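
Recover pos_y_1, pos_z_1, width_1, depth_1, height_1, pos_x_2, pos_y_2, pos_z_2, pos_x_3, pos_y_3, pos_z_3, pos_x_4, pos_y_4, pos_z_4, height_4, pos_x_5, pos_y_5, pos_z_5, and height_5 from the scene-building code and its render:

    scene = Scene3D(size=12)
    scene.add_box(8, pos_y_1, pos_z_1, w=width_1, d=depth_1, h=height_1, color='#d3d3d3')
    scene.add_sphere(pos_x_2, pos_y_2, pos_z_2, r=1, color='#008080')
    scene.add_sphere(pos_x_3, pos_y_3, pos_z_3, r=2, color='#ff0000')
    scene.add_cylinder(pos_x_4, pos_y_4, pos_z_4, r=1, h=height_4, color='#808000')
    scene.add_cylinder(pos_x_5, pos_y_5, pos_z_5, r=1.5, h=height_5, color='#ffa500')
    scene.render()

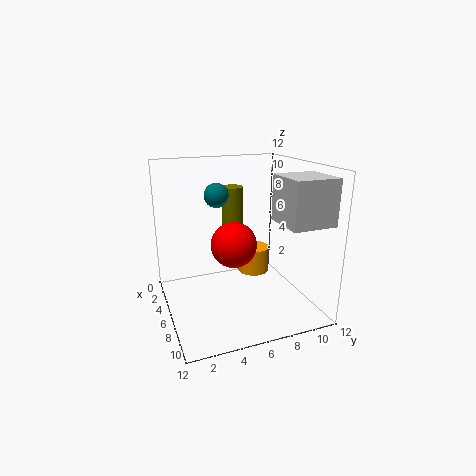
pos_y_1 = 8, pos_z_1 = 8, width_1 = 3.5, depth_1 = 3.5, height_1 = 3.5, pos_x_2 = 5, pos_y_2 = 4.5, pos_z_2 = 9.5, pos_x_3 = 5, pos_y_3 = 6, pos_z_3 = 5, pos_x_4 = 2, pos_y_4 = 7, pos_z_4 = 4.5, height_4 = 5, pos_x_5 = 2.5, pos_y_5 = 9, pos_z_5 = 1, height_5 = 2.5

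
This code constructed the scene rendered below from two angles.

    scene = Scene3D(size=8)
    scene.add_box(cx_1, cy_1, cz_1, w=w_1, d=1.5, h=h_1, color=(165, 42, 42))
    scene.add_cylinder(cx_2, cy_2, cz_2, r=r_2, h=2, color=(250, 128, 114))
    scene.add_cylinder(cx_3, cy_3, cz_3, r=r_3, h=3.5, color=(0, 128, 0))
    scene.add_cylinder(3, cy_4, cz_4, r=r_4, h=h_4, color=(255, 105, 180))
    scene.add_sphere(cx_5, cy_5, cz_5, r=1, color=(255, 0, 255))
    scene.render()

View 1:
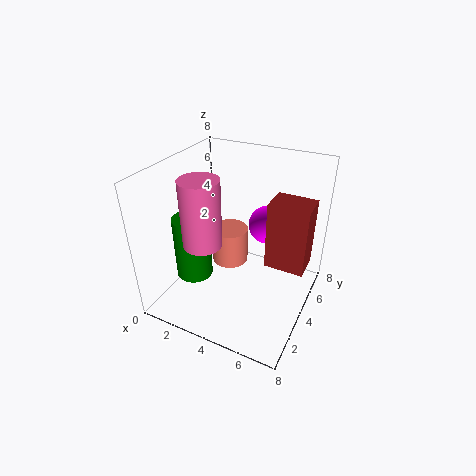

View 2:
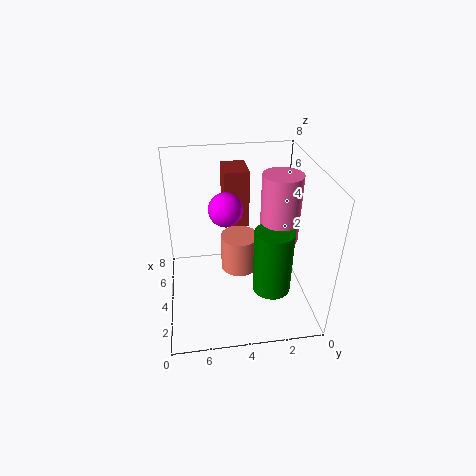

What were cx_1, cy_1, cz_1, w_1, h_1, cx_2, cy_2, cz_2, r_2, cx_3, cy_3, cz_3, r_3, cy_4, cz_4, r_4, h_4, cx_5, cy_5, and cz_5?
cx_1 = 6; cy_1 = 3; cz_1 = 3.5; w_1 = 2; h_1 = 3.5; cx_2 = 3.5; cy_2 = 4; cz_2 = 2.5; r_2 = 1; cx_3 = 2; cy_3 = 2.5; cz_3 = 2; r_3 = 1; cy_4 = 2; cz_4 = 4.5; r_4 = 1; h_4 = 3.5; cx_5 = 5.5; cy_5 = 4.5; cz_5 = 5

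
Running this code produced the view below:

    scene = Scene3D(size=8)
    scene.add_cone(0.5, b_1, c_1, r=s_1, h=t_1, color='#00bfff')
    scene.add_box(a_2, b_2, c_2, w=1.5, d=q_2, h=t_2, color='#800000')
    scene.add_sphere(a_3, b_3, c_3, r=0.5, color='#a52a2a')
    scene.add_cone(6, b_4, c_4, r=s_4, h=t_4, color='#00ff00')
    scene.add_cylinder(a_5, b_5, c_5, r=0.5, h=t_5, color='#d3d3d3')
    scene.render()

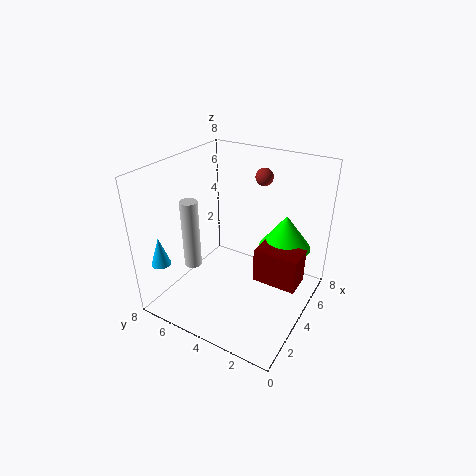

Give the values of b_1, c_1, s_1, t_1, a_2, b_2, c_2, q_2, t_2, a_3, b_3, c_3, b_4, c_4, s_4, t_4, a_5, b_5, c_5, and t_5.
b_1 = 6.5; c_1 = 3.5; s_1 = 0.5; t_1 = 1.5; a_2 = 4; b_2 = 0.5; c_2 = 1.5; q_2 = 2.5; t_2 = 2; a_3 = 6; b_3 = 3.5; c_3 = 7; b_4 = 2; c_4 = 3; s_4 = 1.5; t_4 = 2; a_5 = 3; b_5 = 6.5; c_5 = 2; t_5 = 4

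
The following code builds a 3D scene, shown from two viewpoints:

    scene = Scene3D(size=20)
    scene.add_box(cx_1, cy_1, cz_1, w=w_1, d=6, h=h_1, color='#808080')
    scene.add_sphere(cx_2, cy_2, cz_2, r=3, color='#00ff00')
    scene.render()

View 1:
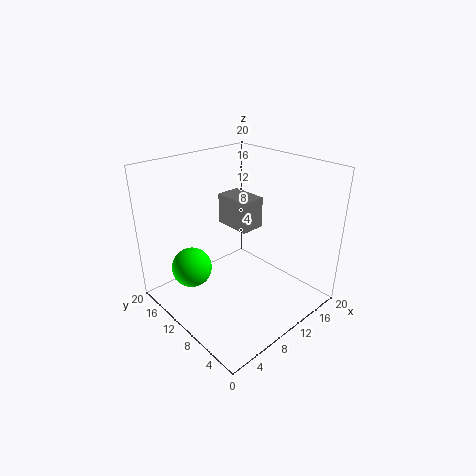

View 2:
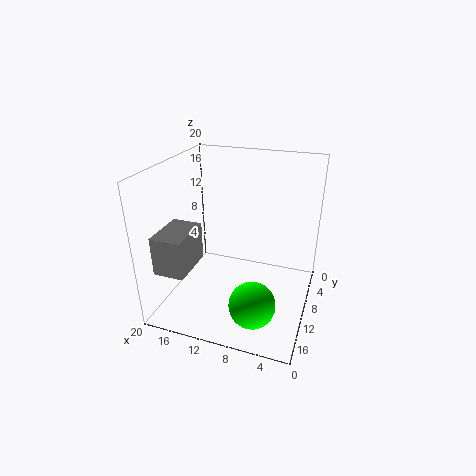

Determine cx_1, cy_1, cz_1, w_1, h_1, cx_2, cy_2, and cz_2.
cx_1 = 14; cy_1 = 13; cz_1 = 8; w_1 = 4; h_1 = 5; cx_2 = 6; cy_2 = 16; cz_2 = 4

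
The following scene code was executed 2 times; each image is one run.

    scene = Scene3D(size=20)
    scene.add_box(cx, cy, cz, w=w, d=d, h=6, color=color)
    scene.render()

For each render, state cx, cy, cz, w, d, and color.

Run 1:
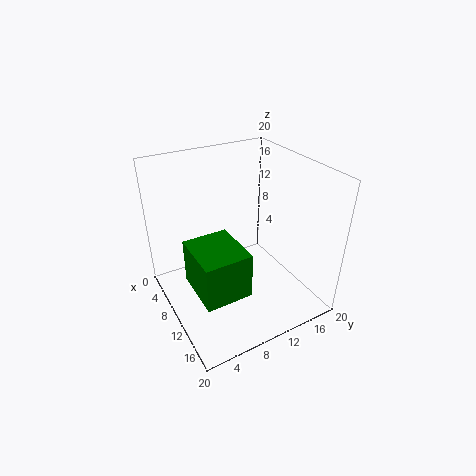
cx = 10
cy = 2
cz = 6
w = 7
d = 6
color = 'green'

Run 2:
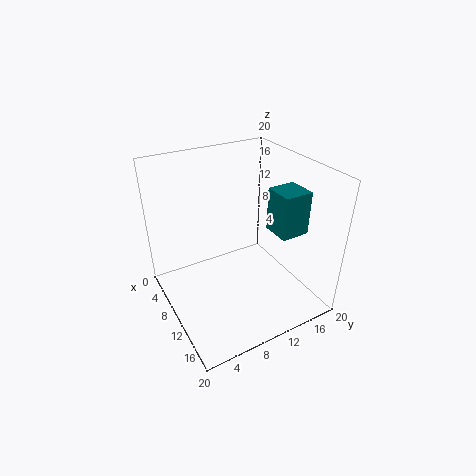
cx = 11
cy = 14
cz = 11
w = 4
d = 4
color = 'teal'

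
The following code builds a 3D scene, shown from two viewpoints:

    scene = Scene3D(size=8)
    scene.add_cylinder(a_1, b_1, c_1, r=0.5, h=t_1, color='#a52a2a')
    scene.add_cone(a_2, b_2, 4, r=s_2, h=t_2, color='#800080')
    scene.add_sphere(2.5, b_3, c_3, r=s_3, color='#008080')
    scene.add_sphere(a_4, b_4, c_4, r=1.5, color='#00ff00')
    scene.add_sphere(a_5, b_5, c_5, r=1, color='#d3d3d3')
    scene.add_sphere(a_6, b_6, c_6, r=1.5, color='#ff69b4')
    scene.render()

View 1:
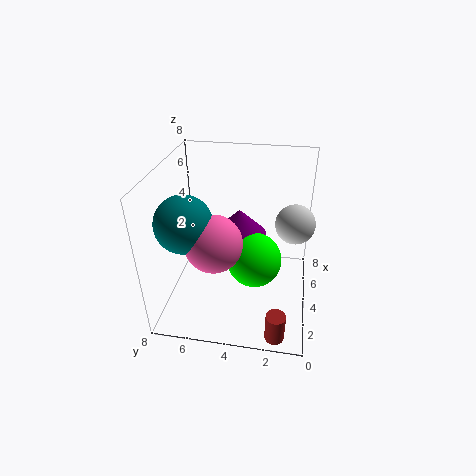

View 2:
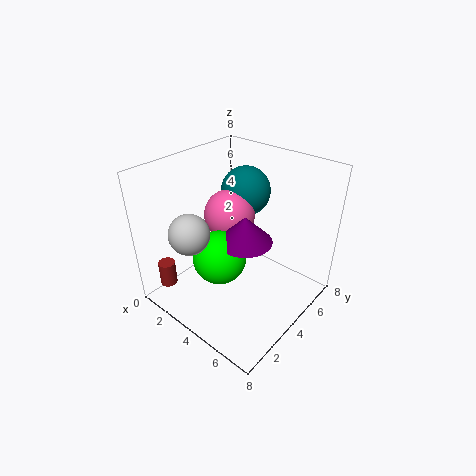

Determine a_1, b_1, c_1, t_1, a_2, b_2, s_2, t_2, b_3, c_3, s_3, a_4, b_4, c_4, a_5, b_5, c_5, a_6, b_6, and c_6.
a_1 = 0.5
b_1 = 1.5
c_1 = 0.5
t_1 = 1.5
a_2 = 4.5
b_2 = 4
s_2 = 1.5
t_2 = 1.5
b_3 = 6.5
c_3 = 5.5
s_3 = 1.5
a_4 = 3.5
b_4 = 3
c_4 = 3
a_5 = 3.5
b_5 = 1
c_5 = 5.5
a_6 = 2.5
b_6 = 5
c_6 = 4.5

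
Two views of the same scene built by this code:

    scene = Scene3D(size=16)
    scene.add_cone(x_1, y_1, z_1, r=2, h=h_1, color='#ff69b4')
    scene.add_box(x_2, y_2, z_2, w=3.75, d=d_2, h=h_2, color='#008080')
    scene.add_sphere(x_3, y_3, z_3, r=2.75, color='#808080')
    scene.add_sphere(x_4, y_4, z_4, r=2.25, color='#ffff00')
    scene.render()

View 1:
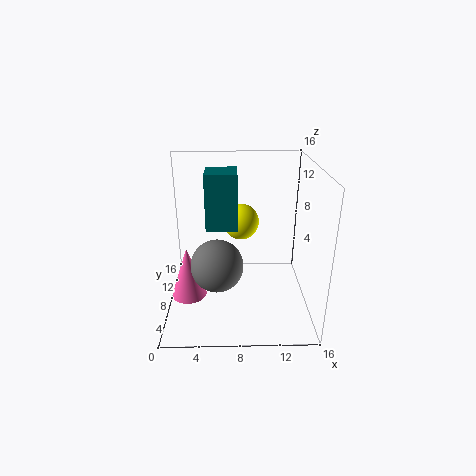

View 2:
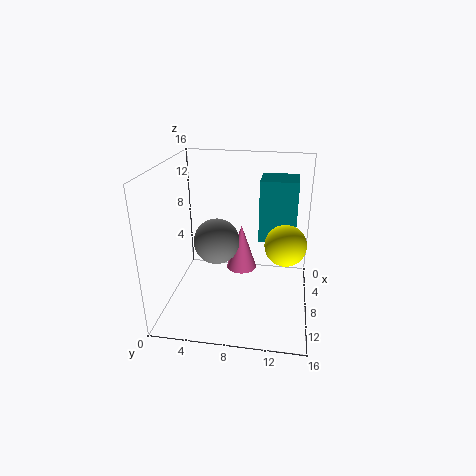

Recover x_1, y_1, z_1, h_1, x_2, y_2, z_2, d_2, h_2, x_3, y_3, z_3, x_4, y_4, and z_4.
x_1 = 2.25, y_1 = 7.5, z_1 = 1, h_1 = 6, x_2 = 4.25, y_2 = 10.25, z_2 = 7.75, d_2 = 4, h_2 = 6.75, x_3 = 5.75, y_3 = 5, z_3 = 6.25, x_4 = 8.5, y_4 = 13.25, z_4 = 7.75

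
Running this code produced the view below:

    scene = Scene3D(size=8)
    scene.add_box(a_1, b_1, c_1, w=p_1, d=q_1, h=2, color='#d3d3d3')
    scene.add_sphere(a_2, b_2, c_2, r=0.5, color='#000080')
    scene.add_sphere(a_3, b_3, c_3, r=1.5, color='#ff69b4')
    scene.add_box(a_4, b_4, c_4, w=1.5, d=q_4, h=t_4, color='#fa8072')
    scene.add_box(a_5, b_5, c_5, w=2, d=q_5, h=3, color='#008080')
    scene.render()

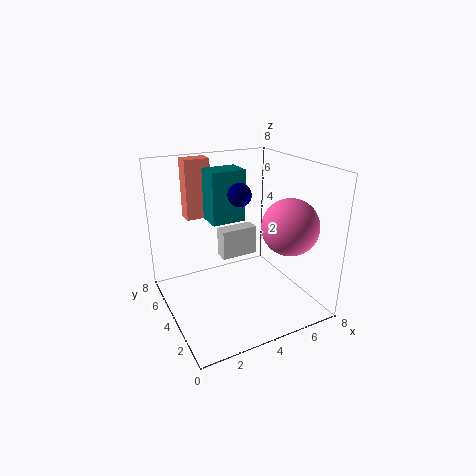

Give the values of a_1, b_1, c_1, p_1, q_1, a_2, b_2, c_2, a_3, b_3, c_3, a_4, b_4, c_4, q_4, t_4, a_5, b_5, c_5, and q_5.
a_1 = 4.5; b_1 = 7; c_1 = 1; p_1 = 2.5; q_1 = 1; a_2 = 2.5; b_2 = 1; c_2 = 7.5; a_3 = 6; b_3 = 2; c_3 = 5; a_4 = 2; b_4 = 6.5; c_4 = 4.5; q_4 = 1; t_4 = 3.5; a_5 = 3; b_5 = 5; c_5 = 4.5; q_5 = 1.5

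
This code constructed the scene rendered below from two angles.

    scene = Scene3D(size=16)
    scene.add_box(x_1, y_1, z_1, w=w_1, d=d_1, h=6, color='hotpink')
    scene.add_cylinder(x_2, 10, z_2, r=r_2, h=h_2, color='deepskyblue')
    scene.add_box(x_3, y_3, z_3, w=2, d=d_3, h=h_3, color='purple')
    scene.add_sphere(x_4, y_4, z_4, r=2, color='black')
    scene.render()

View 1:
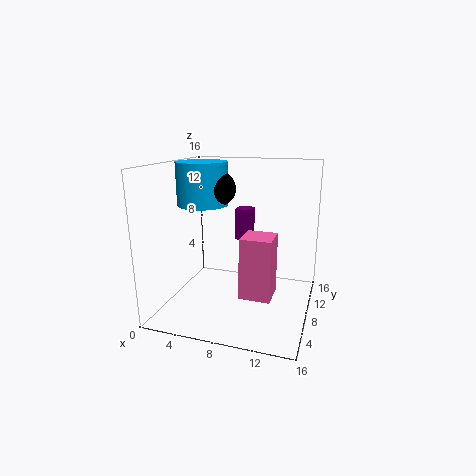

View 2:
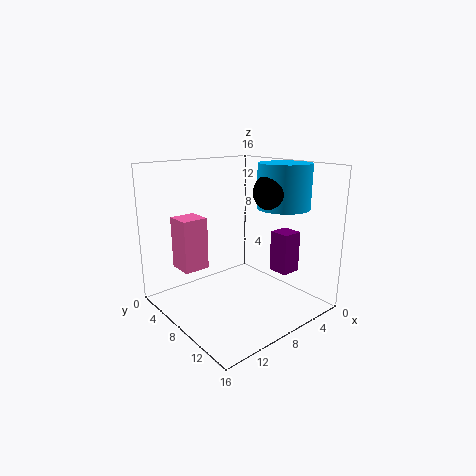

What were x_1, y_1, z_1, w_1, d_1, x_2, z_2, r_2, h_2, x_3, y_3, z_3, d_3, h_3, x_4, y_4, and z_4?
x_1 = 10
y_1 = 2
z_1 = 4
w_1 = 3
d_1 = 3
x_2 = 3
z_2 = 11
r_2 = 3
h_2 = 5
x_3 = 6
y_3 = 13
z_3 = 6
d_3 = 2
h_3 = 4
x_4 = 5
y_4 = 10
z_4 = 13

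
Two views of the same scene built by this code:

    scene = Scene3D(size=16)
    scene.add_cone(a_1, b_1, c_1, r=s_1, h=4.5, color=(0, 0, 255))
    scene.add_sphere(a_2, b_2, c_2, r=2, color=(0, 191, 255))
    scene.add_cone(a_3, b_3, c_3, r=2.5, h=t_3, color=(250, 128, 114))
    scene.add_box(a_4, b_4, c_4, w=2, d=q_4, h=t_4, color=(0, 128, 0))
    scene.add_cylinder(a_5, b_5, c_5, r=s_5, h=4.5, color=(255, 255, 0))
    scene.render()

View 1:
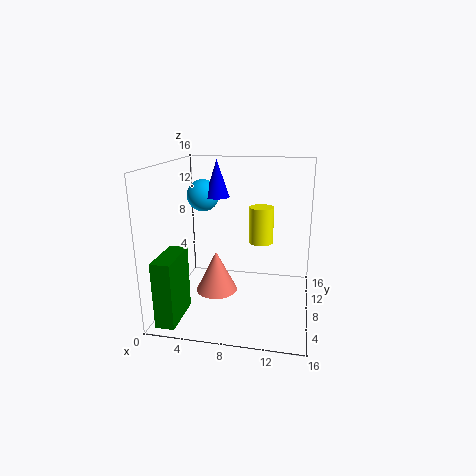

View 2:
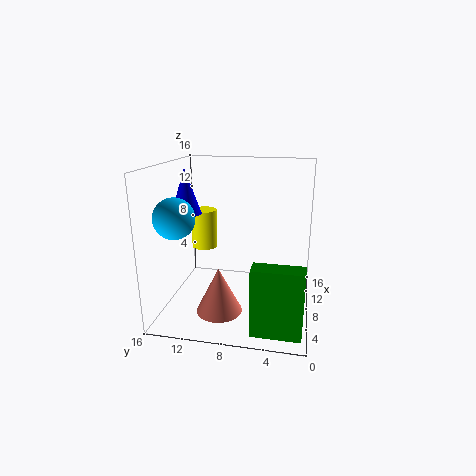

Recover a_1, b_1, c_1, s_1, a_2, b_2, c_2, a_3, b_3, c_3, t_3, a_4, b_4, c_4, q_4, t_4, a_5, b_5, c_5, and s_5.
a_1 = 4.5
b_1 = 12.5
c_1 = 11.5
s_1 = 1.5
a_2 = 2.5
b_2 = 13
c_2 = 11.5
a_3 = 5
b_3 = 9.5
c_3 = 0.5
t_3 = 5
a_4 = 1
b_4 = 0.5
c_4 = 0.5
q_4 = 5
t_4 = 7
a_5 = 10
b_5 = 12.5
c_5 = 6
s_5 = 1.5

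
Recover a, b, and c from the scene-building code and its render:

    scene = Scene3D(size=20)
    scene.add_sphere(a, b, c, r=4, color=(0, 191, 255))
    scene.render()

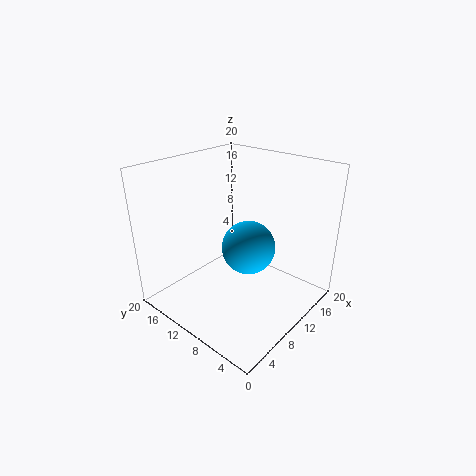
a = 13
b = 10.5
c = 7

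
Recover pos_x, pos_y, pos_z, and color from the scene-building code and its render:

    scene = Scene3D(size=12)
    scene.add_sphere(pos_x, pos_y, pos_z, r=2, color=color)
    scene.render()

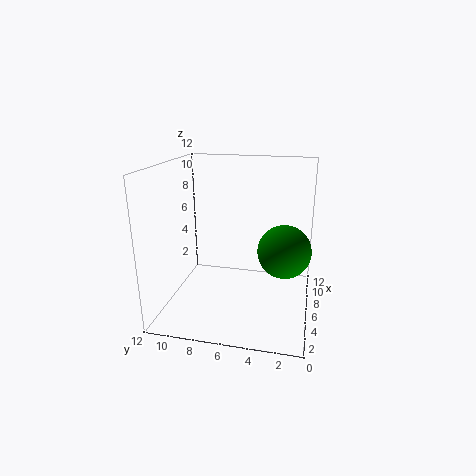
pos_x = 4
pos_y = 2
pos_z = 6
color = 'green'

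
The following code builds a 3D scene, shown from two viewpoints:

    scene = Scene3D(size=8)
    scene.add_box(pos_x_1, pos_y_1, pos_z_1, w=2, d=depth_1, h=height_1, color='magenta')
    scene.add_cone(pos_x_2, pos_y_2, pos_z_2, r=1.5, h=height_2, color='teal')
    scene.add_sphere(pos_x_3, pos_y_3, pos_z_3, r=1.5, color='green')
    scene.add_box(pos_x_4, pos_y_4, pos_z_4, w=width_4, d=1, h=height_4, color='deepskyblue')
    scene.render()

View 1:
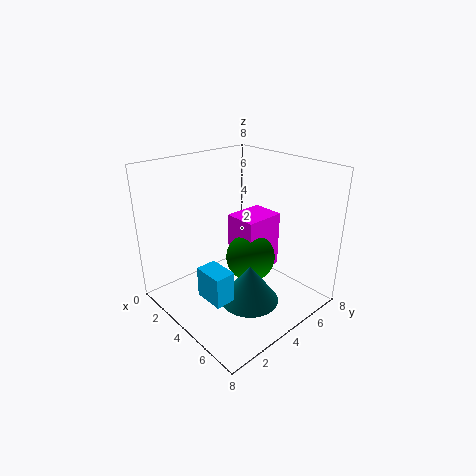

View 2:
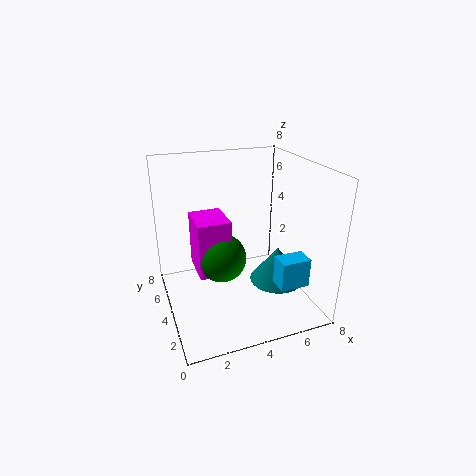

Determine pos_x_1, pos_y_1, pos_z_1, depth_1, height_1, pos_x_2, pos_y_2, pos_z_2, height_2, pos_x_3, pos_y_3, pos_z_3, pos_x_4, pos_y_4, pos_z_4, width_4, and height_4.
pos_x_1 = 2; pos_y_1 = 5; pos_z_1 = 1; depth_1 = 2.5; height_1 = 3.5; pos_x_2 = 6; pos_y_2 = 3; pos_z_2 = 1.5; height_2 = 2; pos_x_3 = 3.5; pos_y_3 = 5.5; pos_z_3 = 2; pos_x_4 = 5; pos_y_4 = 0.5; pos_z_4 = 2.5; width_4 = 1.5; height_4 = 1.5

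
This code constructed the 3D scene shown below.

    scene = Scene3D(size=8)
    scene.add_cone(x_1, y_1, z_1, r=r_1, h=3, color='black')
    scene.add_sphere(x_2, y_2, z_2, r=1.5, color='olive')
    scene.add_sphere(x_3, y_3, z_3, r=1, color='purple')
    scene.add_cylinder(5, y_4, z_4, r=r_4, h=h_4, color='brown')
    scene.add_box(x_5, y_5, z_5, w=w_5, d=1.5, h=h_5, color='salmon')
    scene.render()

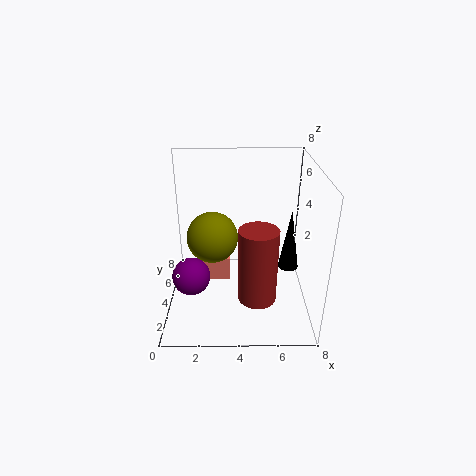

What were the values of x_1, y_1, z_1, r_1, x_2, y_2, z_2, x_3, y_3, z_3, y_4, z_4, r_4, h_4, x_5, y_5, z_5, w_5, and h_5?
x_1 = 6.5
y_1 = 2
z_1 = 3.5
r_1 = 0.5
x_2 = 2.5
y_2 = 5
z_2 = 3.5
x_3 = 1.5
y_3 = 2.5
z_3 = 2.5
y_4 = 2
z_4 = 1.5
r_4 = 1
h_4 = 4
x_5 = 1.5
y_5 = 5
z_5 = 0.5
w_5 = 2
h_5 = 1.5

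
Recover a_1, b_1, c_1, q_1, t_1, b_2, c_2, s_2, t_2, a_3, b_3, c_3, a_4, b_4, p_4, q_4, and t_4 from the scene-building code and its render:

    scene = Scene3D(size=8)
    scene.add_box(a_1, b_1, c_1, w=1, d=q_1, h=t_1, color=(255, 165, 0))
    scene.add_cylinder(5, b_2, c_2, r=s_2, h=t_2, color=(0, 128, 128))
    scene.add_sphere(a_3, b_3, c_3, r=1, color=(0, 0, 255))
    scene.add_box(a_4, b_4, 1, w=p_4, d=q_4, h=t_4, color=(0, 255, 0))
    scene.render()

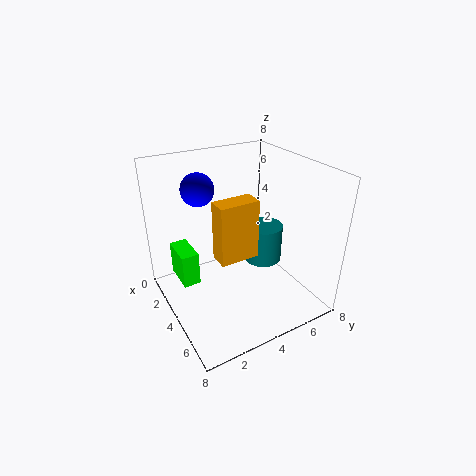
a_1 = 5; b_1 = 2; c_1 = 4; q_1 = 2; t_1 = 3; b_2 = 5; c_2 = 3; s_2 = 1; t_2 = 2; a_3 = 1; b_3 = 3; c_3 = 6; a_4 = 1; b_4 = 1; p_4 = 2; q_4 = 1; t_4 = 2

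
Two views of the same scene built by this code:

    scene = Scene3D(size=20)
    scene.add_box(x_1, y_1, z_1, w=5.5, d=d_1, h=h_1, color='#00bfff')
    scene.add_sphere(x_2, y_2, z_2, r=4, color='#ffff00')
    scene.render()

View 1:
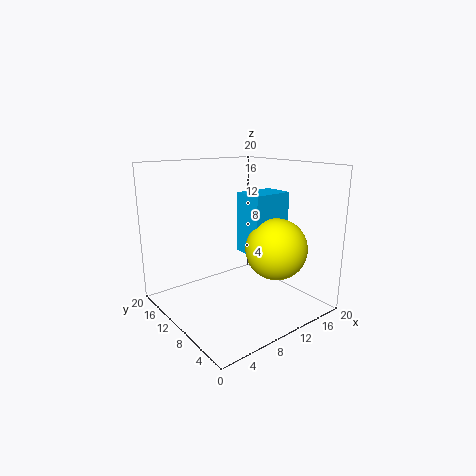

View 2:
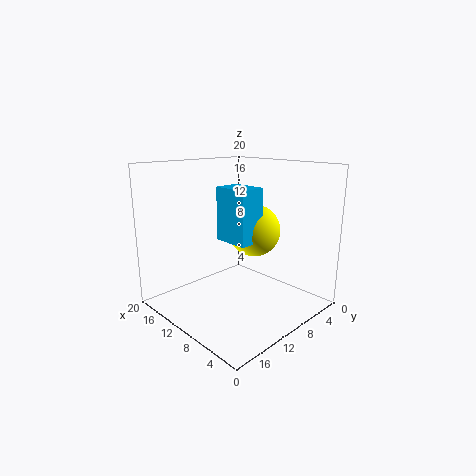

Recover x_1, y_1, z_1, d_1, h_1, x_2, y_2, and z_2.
x_1 = 9.5; y_1 = 5.5; z_1 = 8.5; d_1 = 4; h_1 = 8; x_2 = 12; y_2 = 4.5; z_2 = 9.5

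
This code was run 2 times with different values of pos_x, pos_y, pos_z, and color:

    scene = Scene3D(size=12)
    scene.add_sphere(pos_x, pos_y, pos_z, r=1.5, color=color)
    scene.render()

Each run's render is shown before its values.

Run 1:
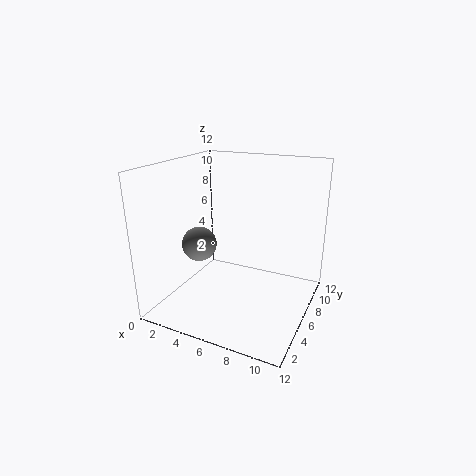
pos_x = 2.5
pos_y = 5.5
pos_z = 5
color = 'gray'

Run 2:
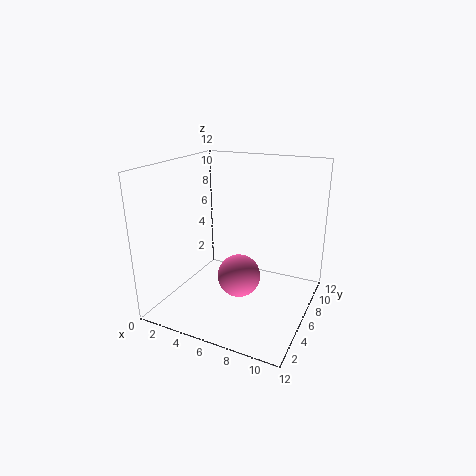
pos_x = 8
pos_y = 2
pos_z = 5
color = 'hotpink'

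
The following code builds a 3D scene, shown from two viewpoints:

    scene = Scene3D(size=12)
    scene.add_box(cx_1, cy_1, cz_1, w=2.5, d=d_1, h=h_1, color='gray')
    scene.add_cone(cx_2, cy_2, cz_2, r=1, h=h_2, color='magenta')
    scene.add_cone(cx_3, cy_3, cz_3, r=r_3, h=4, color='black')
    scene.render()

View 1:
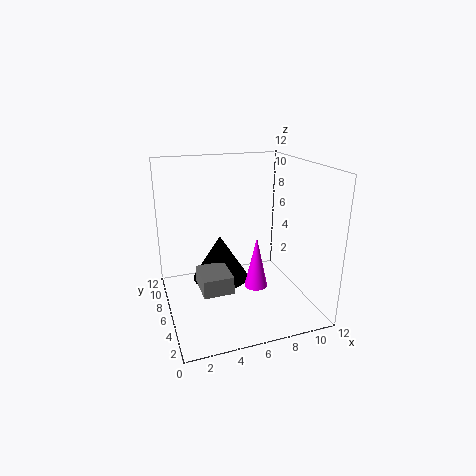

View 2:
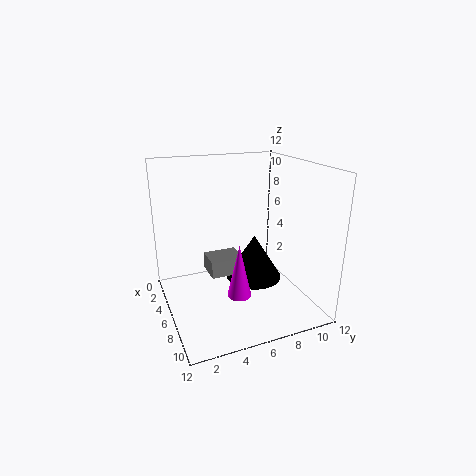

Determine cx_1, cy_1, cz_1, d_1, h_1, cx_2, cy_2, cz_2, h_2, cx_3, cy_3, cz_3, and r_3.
cx_1 = 2.5
cy_1 = 4
cz_1 = 2
d_1 = 3
h_1 = 1.5
cx_2 = 7.5
cy_2 = 5.5
cz_2 = 1.5
h_2 = 4.5
cx_3 = 5
cy_3 = 8
cz_3 = 1.5
r_3 = 2.5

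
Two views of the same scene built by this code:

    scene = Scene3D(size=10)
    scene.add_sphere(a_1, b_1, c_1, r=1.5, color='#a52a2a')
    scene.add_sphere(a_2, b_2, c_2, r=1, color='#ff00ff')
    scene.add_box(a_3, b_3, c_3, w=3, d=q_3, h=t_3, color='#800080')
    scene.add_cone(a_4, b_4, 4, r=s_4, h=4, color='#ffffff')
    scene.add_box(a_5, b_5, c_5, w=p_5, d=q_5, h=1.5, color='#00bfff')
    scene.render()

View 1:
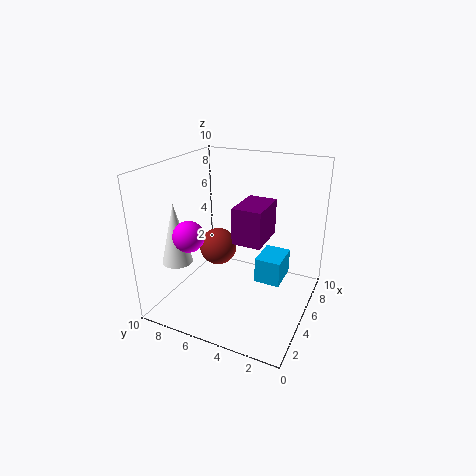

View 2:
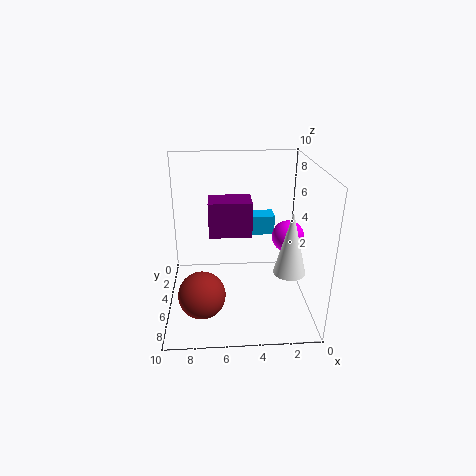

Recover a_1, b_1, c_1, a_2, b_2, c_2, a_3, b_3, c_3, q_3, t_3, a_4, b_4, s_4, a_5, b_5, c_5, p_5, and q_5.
a_1 = 7.5
b_1 = 8
c_1 = 2.5
a_2 = 2
b_2 = 7
c_2 = 6
a_3 = 4
b_3 = 3
c_3 = 5
q_3 = 2
t_3 = 2.5
a_4 = 2
b_4 = 8
s_4 = 1
a_5 = 2
b_5 = 1
c_5 = 4
p_5 = 2
q_5 = 1.5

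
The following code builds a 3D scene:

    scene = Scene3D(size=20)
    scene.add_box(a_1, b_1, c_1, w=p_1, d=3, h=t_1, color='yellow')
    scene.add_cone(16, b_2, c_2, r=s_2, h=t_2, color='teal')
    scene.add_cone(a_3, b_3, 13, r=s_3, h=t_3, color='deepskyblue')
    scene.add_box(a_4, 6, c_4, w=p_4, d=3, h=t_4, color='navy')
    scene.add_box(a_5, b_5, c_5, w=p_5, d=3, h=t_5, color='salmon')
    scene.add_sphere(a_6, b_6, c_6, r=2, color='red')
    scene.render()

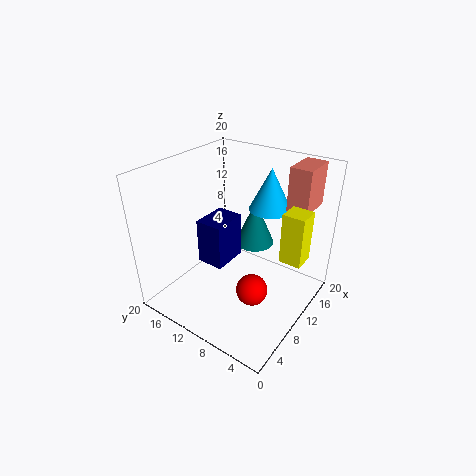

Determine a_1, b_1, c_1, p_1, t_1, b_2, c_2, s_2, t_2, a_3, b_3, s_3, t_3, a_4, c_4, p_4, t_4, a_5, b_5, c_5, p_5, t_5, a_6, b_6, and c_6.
a_1 = 11, b_1 = 1, c_1 = 8, p_1 = 3, t_1 = 7, b_2 = 11, c_2 = 6, s_2 = 3, t_2 = 7, a_3 = 15, b_3 = 8, s_3 = 3, t_3 = 6, a_4 = 1, c_4 = 12, p_4 = 4, t_4 = 5, a_5 = 14, b_5 = 2, c_5 = 14, p_5 = 5, t_5 = 6, a_6 = 6, b_6 = 5, c_6 = 6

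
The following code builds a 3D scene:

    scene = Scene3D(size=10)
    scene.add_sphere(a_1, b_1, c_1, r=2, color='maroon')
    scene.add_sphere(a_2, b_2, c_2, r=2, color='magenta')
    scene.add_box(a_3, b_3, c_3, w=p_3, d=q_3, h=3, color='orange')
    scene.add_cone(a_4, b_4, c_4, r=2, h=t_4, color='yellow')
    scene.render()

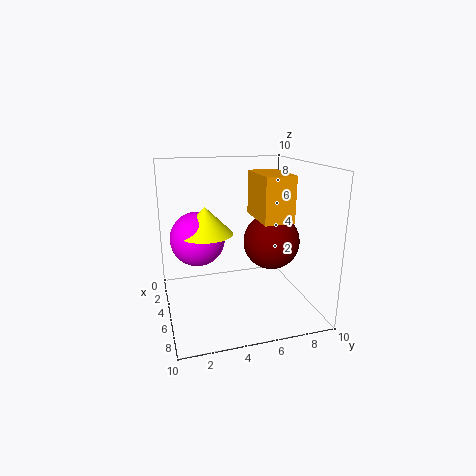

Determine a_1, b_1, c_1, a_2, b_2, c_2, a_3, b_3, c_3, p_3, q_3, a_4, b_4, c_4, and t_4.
a_1 = 5, b_1 = 7.5, c_1 = 4.5, a_2 = 3, b_2 = 2.5, c_2 = 4.5, a_3 = 4, b_3 = 6, c_3 = 6.5, p_3 = 3.5, q_3 = 2, a_4 = 3.5, b_4 = 3, c_4 = 5, t_4 = 2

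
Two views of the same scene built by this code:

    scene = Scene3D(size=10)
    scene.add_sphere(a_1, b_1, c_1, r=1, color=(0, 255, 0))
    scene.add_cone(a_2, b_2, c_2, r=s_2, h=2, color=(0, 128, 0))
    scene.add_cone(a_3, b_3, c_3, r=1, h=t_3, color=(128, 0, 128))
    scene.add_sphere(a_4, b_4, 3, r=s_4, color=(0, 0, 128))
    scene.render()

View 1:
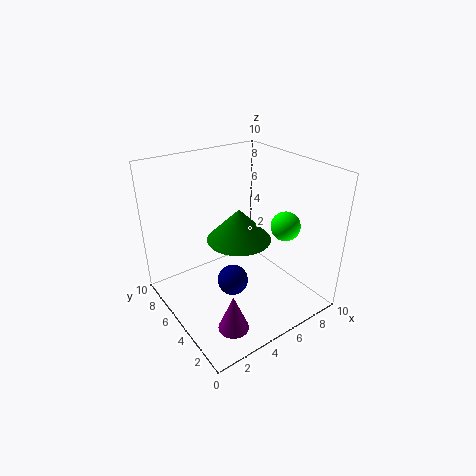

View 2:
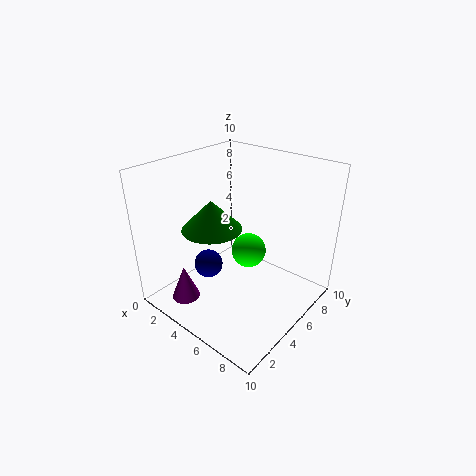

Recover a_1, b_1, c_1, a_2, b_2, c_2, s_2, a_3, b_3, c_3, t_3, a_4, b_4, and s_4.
a_1 = 7.5, b_1 = 3, c_1 = 6, a_2 = 4, b_2 = 3.5, c_2 = 6, s_2 = 2, a_3 = 2.5, b_3 = 2, c_3 = 0.5, t_3 = 2.5, a_4 = 3.5, b_4 = 3.5, s_4 = 1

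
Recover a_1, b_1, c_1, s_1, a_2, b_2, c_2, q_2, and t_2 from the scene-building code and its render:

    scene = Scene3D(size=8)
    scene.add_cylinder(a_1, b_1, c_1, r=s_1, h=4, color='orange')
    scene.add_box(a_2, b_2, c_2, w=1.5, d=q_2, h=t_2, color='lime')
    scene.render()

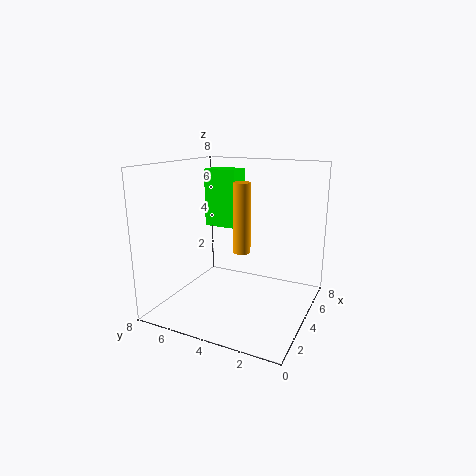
a_1 = 4.5; b_1 = 4; c_1 = 3; s_1 = 0.5; a_2 = 5.5; b_2 = 5; c_2 = 4; q_2 = 2; t_2 = 3.5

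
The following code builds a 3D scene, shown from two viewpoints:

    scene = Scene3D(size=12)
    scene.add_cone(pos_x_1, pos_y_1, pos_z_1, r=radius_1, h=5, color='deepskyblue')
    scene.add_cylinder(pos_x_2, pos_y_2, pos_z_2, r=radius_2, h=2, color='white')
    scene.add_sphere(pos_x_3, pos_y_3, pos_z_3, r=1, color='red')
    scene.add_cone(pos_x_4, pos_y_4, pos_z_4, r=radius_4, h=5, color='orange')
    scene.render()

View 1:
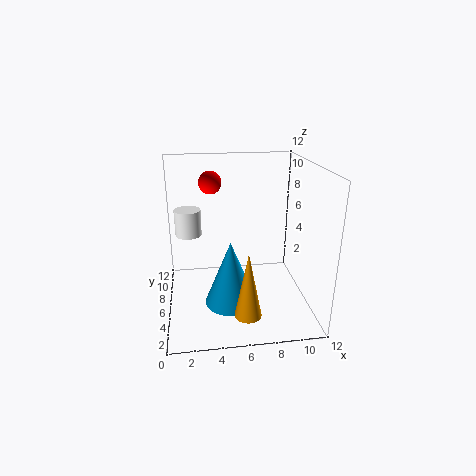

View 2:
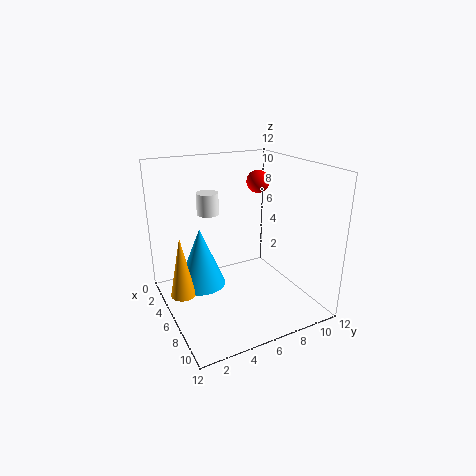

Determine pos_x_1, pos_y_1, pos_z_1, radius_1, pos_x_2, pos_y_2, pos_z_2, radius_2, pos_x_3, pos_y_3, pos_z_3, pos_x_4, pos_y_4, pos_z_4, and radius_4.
pos_x_1 = 5, pos_y_1 = 3, pos_z_1 = 2, radius_1 = 2, pos_x_2 = 2, pos_y_2 = 5, pos_z_2 = 7, radius_2 = 1, pos_x_3 = 4, pos_y_3 = 9, pos_z_3 = 10, pos_x_4 = 6, pos_y_4 = 1, pos_z_4 = 2, radius_4 = 1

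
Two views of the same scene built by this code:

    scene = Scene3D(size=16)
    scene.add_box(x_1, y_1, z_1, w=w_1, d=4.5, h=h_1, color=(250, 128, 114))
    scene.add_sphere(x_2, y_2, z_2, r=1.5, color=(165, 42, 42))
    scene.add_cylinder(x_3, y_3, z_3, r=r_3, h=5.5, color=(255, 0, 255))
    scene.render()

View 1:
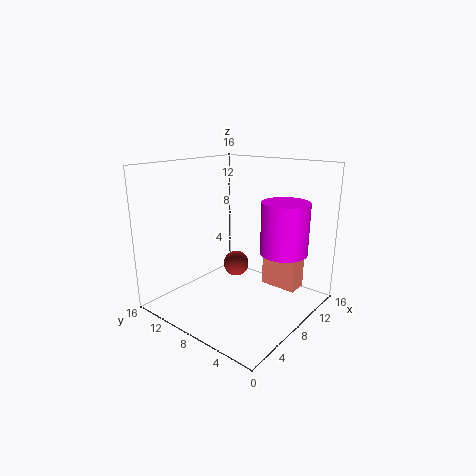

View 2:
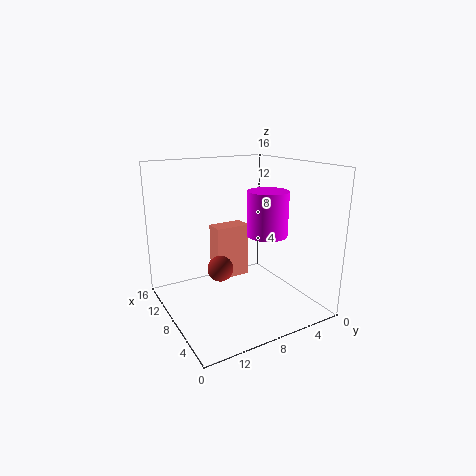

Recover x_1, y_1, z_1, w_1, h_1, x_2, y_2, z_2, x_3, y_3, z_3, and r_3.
x_1 = 13; y_1 = 3.5; z_1 = 0.5; w_1 = 2.5; h_1 = 7; x_2 = 9.5; y_2 = 9.5; z_2 = 4; x_3 = 9.5; y_3 = 3; z_3 = 7; r_3 = 2.5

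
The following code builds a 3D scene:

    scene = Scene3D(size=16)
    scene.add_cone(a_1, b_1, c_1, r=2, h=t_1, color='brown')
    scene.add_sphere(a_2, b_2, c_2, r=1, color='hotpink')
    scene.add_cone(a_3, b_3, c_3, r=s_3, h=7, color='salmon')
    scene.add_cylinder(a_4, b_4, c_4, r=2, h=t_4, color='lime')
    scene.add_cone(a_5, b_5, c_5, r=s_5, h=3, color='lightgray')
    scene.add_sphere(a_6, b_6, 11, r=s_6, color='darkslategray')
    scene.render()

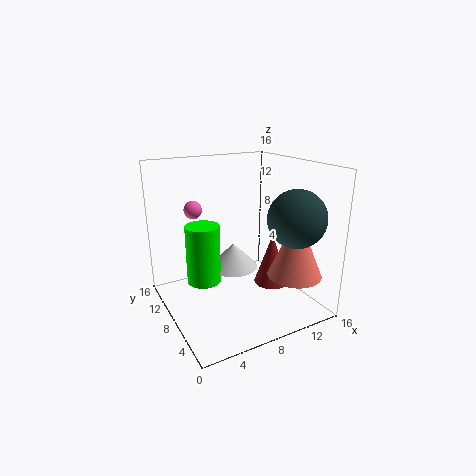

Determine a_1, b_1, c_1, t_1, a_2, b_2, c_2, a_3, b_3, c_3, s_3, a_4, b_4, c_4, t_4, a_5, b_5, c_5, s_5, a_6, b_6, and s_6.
a_1 = 12
b_1 = 7
c_1 = 2
t_1 = 6
a_2 = 4
b_2 = 11
c_2 = 11
a_3 = 13
b_3 = 4
c_3 = 4
s_3 = 3
a_4 = 5
b_4 = 11
c_4 = 2
t_4 = 7
a_5 = 9
b_5 = 11
c_5 = 3
s_5 = 3
a_6 = 12
b_6 = 3
s_6 = 3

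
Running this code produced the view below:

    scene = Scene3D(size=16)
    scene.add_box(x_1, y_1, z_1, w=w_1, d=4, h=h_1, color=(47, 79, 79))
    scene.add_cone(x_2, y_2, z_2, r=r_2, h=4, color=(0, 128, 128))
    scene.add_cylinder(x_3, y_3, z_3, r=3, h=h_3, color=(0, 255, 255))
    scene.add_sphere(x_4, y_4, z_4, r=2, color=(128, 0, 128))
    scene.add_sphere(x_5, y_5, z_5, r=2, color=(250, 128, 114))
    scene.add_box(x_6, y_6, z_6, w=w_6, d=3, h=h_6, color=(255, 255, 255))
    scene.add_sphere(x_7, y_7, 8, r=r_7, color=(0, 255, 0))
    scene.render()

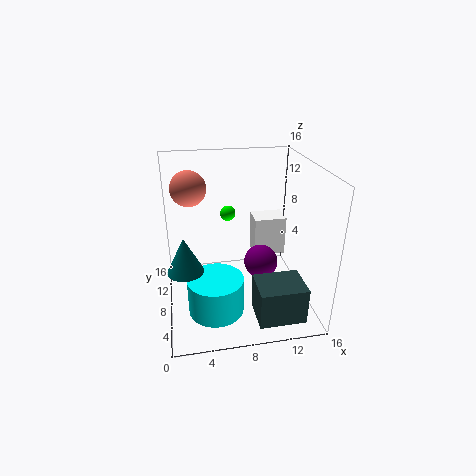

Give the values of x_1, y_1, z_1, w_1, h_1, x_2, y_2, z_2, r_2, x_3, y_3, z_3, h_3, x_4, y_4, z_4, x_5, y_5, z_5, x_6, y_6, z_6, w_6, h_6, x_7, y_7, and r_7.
x_1 = 9, y_1 = 1, z_1 = 1, w_1 = 5, h_1 = 4, x_2 = 2, y_2 = 7, z_2 = 5, r_2 = 2, x_3 = 5, y_3 = 5, z_3 = 1, h_3 = 4, x_4 = 11, y_4 = 9, z_4 = 4, x_5 = 3, y_5 = 11, z_5 = 13, x_6 = 11, y_6 = 12, z_6 = 3, w_6 = 4, h_6 = 5, x_7 = 8, y_7 = 15, r_7 = 1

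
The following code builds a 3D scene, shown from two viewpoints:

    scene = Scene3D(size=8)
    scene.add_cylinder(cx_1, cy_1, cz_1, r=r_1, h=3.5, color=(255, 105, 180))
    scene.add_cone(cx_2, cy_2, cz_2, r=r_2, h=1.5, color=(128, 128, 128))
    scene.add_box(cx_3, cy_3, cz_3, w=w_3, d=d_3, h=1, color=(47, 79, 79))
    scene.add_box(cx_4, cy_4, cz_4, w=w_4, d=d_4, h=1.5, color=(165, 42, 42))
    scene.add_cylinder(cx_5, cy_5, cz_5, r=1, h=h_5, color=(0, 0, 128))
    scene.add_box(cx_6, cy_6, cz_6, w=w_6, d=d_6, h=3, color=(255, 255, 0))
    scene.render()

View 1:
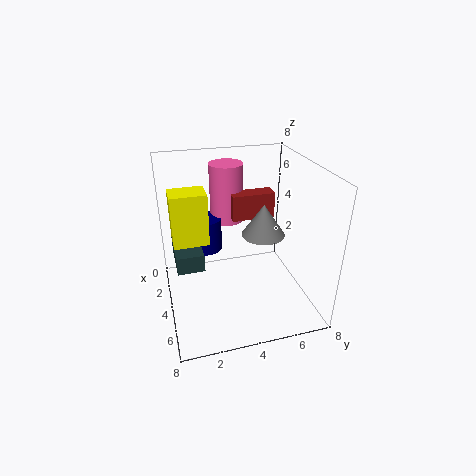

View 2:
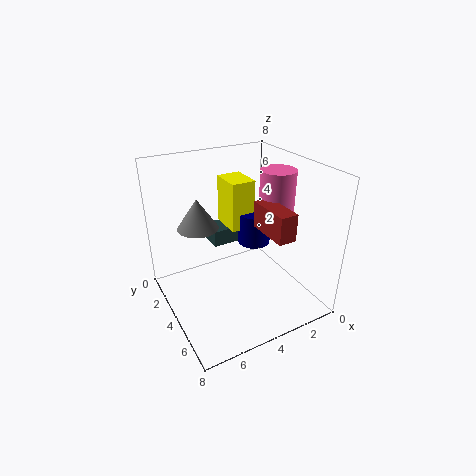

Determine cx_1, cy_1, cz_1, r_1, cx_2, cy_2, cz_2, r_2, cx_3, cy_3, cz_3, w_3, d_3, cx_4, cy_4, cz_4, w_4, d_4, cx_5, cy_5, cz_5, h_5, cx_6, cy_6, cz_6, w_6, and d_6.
cx_1 = 1.5; cy_1 = 4; cz_1 = 4; r_1 = 1; cx_2 = 6.5; cy_2 = 4.5; cz_2 = 5.5; r_2 = 1; cx_3 = 2; cy_3 = 0.5; cz_3 = 2.5; w_3 = 2.5; d_3 = 1.5; cx_4 = 2; cy_4 = 4; cz_4 = 4.5; w_4 = 1; d_4 = 2.5; cx_5 = 2; cy_5 = 2.5; cz_5 = 2.5; h_5 = 2; cx_6 = 2; cy_6 = 0.5; cz_6 = 3.5; w_6 = 1.5; d_6 = 2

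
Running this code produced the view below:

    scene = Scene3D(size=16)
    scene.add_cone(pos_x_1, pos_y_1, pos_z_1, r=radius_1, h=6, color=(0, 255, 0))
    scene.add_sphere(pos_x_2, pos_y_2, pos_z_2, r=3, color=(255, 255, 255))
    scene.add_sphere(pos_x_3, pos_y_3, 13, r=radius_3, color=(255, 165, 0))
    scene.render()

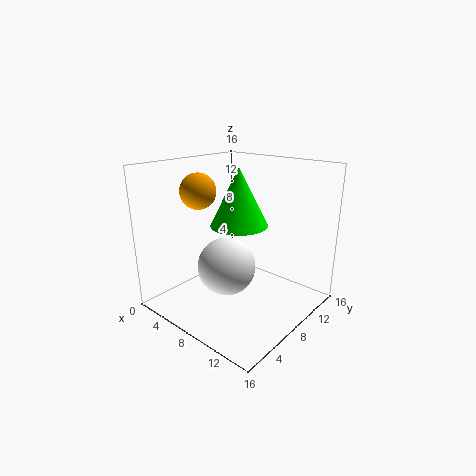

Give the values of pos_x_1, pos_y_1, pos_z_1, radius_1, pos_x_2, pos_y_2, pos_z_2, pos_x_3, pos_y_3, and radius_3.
pos_x_1 = 9
pos_y_1 = 7
pos_z_1 = 10
radius_1 = 3
pos_x_2 = 9
pos_y_2 = 5
pos_z_2 = 6
pos_x_3 = 4
pos_y_3 = 6
radius_3 = 2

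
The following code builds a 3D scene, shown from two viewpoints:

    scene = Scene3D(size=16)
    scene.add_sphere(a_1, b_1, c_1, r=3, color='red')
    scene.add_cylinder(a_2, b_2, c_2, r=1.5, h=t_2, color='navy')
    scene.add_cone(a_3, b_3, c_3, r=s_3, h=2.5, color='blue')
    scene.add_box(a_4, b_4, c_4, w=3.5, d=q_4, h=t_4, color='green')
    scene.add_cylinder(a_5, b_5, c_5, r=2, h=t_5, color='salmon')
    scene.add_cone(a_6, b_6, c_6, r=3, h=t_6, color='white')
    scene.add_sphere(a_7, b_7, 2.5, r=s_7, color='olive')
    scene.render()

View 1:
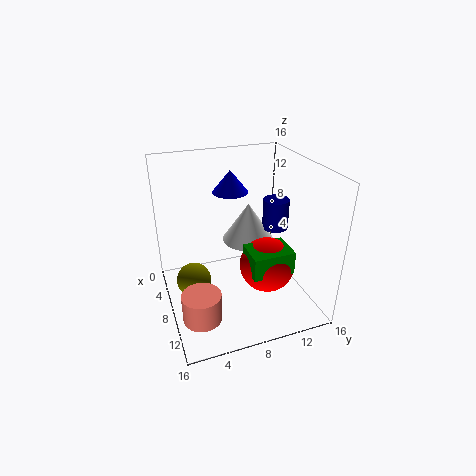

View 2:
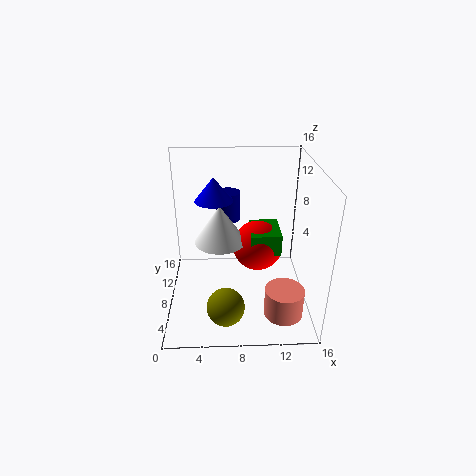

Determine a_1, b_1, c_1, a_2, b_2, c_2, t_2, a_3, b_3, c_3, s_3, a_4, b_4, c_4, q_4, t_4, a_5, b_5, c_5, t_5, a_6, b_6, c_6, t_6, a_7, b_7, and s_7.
a_1 = 10.5, b_1 = 10.5, c_1 = 5.5, a_2 = 7, b_2 = 13, c_2 = 8, t_2 = 3.5, a_3 = 5.5, b_3 = 8, c_3 = 12.5, s_3 = 2, a_4 = 9.5, b_4 = 8, c_4 = 5.5, q_4 = 4.5, t_4 = 2.5, a_5 = 12.5, b_5 = 2.5, c_5 = 2, t_5 = 3, a_6 = 6, b_6 = 10, c_6 = 6.5, t_6 = 4.5, a_7 = 6.5, b_7 = 3, s_7 = 2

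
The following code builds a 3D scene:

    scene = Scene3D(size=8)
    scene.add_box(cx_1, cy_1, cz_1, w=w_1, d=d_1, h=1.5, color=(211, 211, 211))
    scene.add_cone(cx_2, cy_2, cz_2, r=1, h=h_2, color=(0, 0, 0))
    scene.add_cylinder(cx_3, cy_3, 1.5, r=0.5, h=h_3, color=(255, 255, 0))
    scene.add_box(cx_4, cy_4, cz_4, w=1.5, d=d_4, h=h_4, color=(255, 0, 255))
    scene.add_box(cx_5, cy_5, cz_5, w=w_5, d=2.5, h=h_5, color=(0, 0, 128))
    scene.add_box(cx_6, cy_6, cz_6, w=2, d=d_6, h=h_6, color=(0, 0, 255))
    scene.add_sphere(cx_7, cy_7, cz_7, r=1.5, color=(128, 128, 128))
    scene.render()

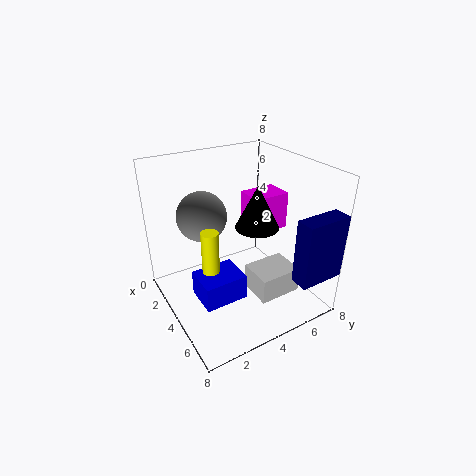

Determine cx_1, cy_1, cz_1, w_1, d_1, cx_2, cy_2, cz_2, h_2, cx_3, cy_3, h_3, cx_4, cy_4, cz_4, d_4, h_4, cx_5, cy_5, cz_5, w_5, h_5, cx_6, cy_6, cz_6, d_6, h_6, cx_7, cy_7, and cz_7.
cx_1 = 4
cy_1 = 4.5
cz_1 = 0.5
w_1 = 2
d_1 = 2.5
cx_2 = 6.5
cy_2 = 3.5
cz_2 = 6
h_2 = 2
cx_3 = 3.5
cy_3 = 2.5
h_3 = 3
cx_4 = 3.5
cy_4 = 4.5
cz_4 = 4.5
d_4 = 2
h_4 = 2
cx_5 = 7
cy_5 = 5.5
cz_5 = 2.5
w_5 = 1
h_5 = 3.5
cx_6 = 3
cy_6 = 1.5
cz_6 = 0.5
d_6 = 2.5
h_6 = 1.5
cx_7 = 1.5
cy_7 = 3
cz_7 = 4.5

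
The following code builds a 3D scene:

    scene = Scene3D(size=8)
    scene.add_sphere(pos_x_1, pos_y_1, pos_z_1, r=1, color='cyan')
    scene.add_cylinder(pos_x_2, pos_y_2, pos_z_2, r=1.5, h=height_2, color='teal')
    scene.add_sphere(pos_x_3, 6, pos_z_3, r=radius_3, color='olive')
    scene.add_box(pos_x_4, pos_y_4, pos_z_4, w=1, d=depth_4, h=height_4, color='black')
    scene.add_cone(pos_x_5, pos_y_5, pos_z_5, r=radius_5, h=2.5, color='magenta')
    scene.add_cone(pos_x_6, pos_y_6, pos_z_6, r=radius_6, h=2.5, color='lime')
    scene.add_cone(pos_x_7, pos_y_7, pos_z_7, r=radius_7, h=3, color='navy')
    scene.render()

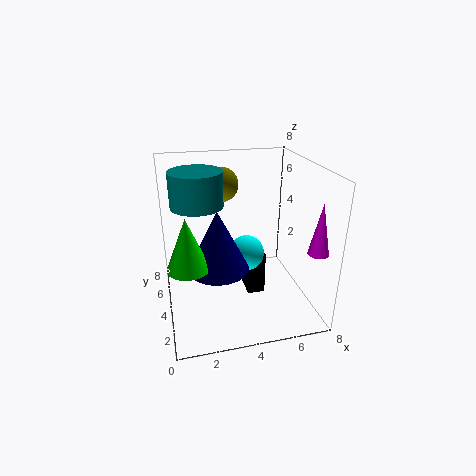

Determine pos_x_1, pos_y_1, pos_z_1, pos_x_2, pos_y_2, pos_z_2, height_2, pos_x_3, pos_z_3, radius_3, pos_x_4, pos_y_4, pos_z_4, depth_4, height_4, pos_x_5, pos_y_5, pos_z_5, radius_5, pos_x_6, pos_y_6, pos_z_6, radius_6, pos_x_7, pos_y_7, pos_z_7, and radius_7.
pos_x_1 = 4.5
pos_y_1 = 4
pos_z_1 = 3
pos_x_2 = 2
pos_y_2 = 5.5
pos_z_2 = 5.5
height_2 = 2
pos_x_3 = 3.5
pos_z_3 = 6.5
radius_3 = 1
pos_x_4 = 4.5
pos_y_4 = 3.5
pos_z_4 = 0.5
depth_4 = 1.5
height_4 = 2.5
pos_x_5 = 7
pos_y_5 = 0.5
pos_z_5 = 4.5
radius_5 = 0.5
pos_x_6 = 1
pos_y_6 = 1.5
pos_z_6 = 4
radius_6 = 1
pos_x_7 = 2.5
pos_y_7 = 2
pos_z_7 = 3.5
radius_7 = 1.5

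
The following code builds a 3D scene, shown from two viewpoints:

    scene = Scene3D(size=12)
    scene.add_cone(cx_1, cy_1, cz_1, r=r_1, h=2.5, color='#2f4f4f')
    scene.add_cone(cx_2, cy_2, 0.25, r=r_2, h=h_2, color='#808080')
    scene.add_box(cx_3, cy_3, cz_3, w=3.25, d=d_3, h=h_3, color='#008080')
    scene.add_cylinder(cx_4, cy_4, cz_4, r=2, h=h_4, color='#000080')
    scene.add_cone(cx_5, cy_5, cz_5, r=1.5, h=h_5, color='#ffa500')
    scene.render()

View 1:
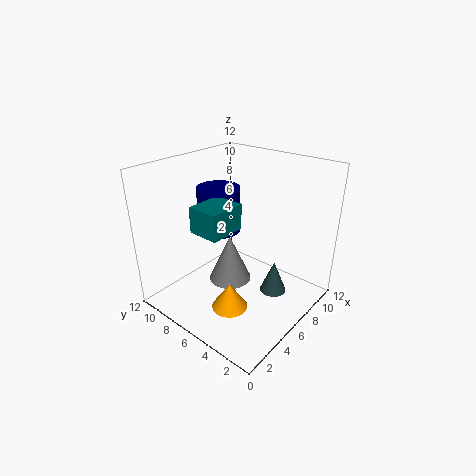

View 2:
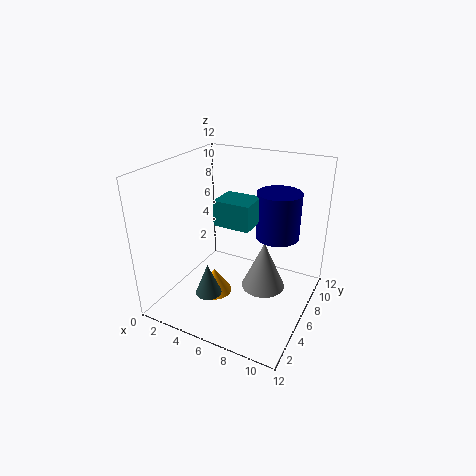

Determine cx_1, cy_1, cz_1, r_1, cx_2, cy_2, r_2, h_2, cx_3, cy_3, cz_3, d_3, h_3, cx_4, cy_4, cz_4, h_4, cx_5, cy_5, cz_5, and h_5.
cx_1 = 5.5; cy_1 = 2; cz_1 = 3; r_1 = 1; cx_2 = 7.5; cy_2 = 8.25; r_2 = 2; h_2 = 4.5; cx_3 = 3.5; cy_3 = 6.25; cz_3 = 6.5; d_3 = 2.75; h_3 = 2.25; cx_4 = 8; cy_4 = 10; cz_4 = 4.75; h_4 = 4.25; cx_5 = 4; cy_5 = 5.25; cz_5 = 0.5; h_5 = 2.25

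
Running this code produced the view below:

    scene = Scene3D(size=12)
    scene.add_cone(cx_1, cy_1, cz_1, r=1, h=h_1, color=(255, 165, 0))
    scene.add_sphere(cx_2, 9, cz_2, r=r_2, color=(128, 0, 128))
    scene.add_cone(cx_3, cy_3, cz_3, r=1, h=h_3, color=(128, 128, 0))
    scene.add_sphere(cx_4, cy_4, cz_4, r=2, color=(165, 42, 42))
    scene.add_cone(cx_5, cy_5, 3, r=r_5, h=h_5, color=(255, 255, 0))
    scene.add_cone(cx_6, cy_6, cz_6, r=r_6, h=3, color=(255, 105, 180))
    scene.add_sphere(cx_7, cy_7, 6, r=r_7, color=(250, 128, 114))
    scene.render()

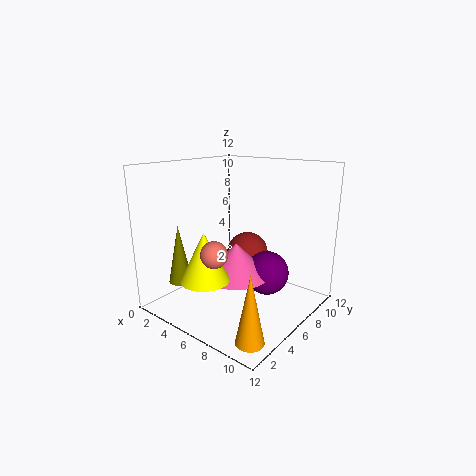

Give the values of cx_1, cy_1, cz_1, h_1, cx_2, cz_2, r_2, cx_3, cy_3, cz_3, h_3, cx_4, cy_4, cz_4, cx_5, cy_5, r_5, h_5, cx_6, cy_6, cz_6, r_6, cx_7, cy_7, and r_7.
cx_1 = 11
cy_1 = 1
cz_1 = 1
h_1 = 5
cx_2 = 7
cz_2 = 2
r_2 = 2
cx_3 = 2
cy_3 = 3
cz_3 = 2
h_3 = 5
cx_4 = 4
cy_4 = 10
cz_4 = 3
cx_5 = 5
cy_5 = 3
r_5 = 2
h_5 = 4
cx_6 = 5
cy_6 = 7
cz_6 = 2
r_6 = 3
cx_7 = 7
cy_7 = 2
r_7 = 1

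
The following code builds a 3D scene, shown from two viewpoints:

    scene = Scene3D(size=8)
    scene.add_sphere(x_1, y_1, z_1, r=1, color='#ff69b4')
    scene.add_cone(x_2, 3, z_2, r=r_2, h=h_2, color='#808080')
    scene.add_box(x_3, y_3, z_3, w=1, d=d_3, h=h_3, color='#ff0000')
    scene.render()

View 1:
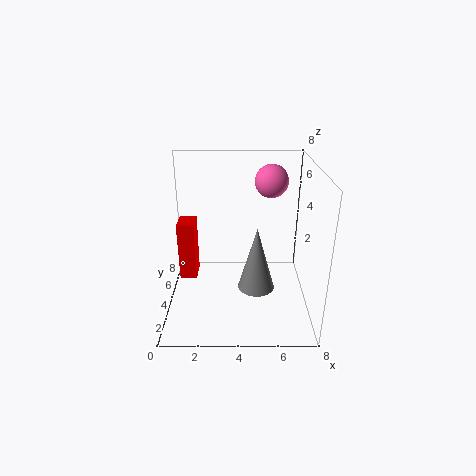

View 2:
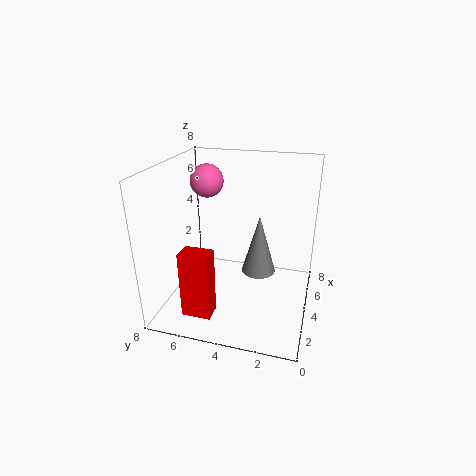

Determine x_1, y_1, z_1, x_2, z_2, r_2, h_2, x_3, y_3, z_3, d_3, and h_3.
x_1 = 6; y_1 = 6.5; z_1 = 6.5; x_2 = 5; z_2 = 1.5; r_2 = 1; h_2 = 3.5; x_3 = 0.5; y_3 = 4.5; z_3 = 1; d_3 = 1.5; h_3 = 3.5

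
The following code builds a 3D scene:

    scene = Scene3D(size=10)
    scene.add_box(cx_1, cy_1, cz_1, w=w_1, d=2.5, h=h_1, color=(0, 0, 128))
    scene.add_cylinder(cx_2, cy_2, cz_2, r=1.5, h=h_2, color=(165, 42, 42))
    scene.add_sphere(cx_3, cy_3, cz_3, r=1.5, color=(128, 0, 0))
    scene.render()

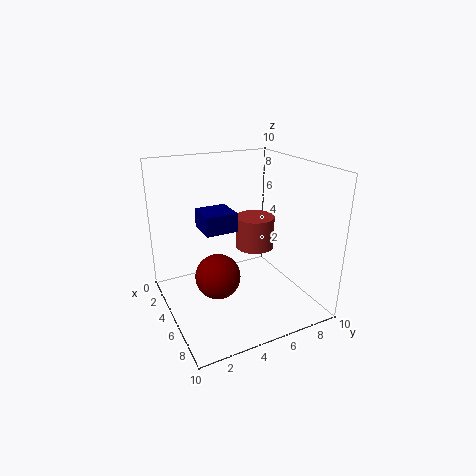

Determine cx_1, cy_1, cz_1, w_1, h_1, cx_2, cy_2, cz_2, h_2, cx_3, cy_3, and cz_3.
cx_1 = 0.5; cy_1 = 3.5; cz_1 = 4.5; w_1 = 2.5; h_1 = 1.5; cx_2 = 3; cy_2 = 7.5; cz_2 = 3; h_2 = 2.5; cx_3 = 6; cy_3 = 3; cz_3 = 3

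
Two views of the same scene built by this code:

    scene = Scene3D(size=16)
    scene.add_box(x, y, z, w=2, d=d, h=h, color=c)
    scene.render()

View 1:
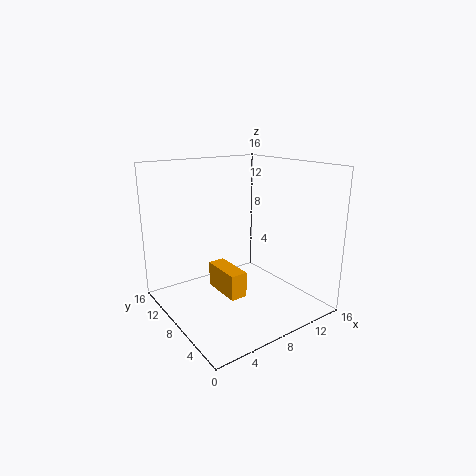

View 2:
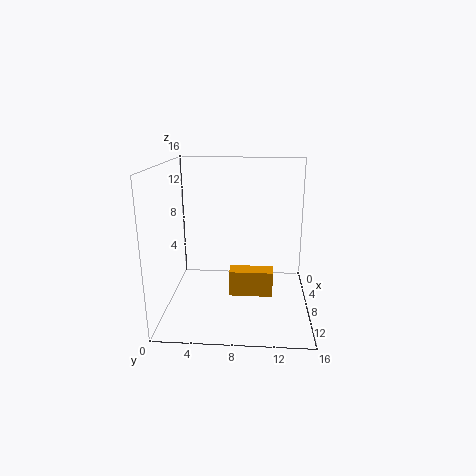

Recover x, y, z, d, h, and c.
x = 6.5; y = 7; z = 1; d = 5; h = 3; c = 'orange'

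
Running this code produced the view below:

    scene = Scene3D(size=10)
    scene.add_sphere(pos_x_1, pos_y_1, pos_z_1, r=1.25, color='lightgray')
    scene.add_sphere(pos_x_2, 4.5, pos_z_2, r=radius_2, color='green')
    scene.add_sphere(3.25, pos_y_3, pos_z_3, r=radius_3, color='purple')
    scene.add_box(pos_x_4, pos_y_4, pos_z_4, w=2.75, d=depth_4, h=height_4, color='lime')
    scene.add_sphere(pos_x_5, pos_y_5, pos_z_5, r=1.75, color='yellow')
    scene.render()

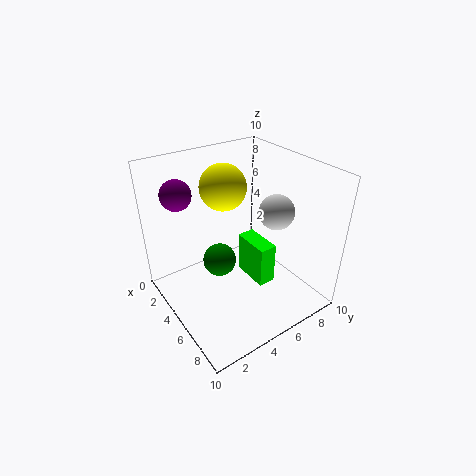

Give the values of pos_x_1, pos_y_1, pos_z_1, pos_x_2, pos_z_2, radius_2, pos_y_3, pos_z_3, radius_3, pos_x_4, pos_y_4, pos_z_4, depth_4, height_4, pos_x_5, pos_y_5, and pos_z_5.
pos_x_1 = 5.75
pos_y_1 = 7.75
pos_z_1 = 6.5
pos_x_2 = 3.25
pos_z_2 = 2.25
radius_2 = 1.25
pos_y_3 = 1.5
pos_z_3 = 8.5
radius_3 = 1
pos_x_4 = 4
pos_y_4 = 5.75
pos_z_4 = 1.5
depth_4 = 1.25
height_4 = 3
pos_x_5 = 2
pos_y_5 = 5.75
pos_z_5 = 7.5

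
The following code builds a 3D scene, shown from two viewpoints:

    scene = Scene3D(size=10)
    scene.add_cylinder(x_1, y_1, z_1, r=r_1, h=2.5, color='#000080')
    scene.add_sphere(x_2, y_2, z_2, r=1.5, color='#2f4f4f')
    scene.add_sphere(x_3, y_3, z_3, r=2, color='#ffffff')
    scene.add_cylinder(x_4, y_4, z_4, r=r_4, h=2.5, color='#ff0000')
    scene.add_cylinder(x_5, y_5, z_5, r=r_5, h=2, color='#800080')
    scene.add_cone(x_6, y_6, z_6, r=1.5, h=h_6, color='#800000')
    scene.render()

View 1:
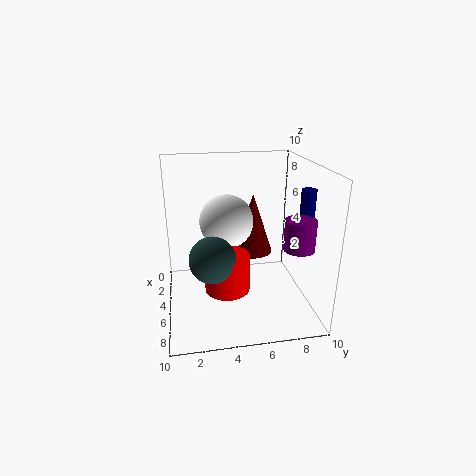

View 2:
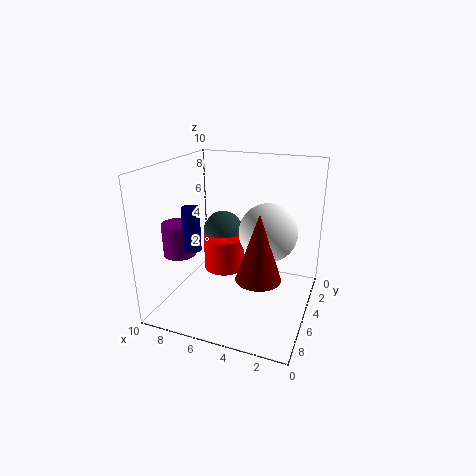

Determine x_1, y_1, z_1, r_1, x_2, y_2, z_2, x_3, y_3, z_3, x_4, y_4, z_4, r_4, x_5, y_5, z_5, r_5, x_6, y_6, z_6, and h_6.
x_1 = 6, y_1 = 9.5, z_1 = 6, r_1 = 0.5, x_2 = 7, y_2 = 3, z_2 = 4.5, x_3 = 3, y_3 = 4.5, z_3 = 5.5, x_4 = 6.5, y_4 = 4, z_4 = 2, r_4 = 1.5, x_5 = 7.5, y_5 = 8.5, z_5 = 5, r_5 = 1, x_6 = 3, y_6 = 6.5, z_6 = 3, h_6 = 4.5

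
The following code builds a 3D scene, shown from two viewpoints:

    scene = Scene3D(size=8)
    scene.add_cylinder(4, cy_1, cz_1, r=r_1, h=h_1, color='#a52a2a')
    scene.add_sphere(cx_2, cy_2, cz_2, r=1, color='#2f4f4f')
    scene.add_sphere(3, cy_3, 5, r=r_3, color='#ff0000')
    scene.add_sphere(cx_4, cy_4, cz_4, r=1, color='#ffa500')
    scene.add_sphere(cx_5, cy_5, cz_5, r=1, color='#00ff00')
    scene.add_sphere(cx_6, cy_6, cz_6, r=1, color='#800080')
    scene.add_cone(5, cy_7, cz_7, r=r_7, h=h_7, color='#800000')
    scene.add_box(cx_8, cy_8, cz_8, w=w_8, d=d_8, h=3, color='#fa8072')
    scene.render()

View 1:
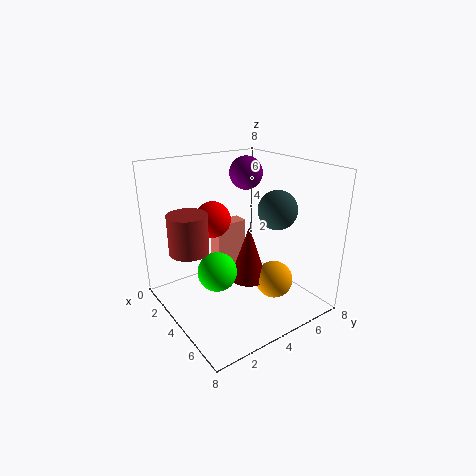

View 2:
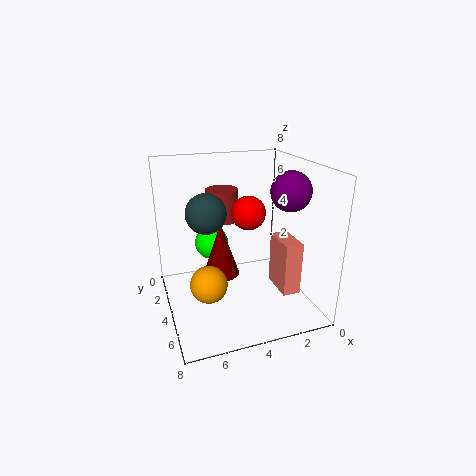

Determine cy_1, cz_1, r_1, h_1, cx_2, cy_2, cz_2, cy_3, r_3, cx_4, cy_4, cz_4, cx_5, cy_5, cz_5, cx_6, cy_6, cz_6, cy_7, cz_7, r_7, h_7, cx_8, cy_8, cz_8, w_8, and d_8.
cy_1 = 1, cz_1 = 4, r_1 = 1, h_1 = 2, cx_2 = 6, cy_2 = 5, cz_2 = 6, cy_3 = 3, r_3 = 1, cx_4 = 6, cy_4 = 5, cz_4 = 2, cx_5 = 5, cy_5 = 2, cz_5 = 3, cx_6 = 2, cy_6 = 6, cz_6 = 7, cy_7 = 4, cz_7 = 2, r_7 = 1, h_7 = 3, cx_8 = 1, cy_8 = 4, cz_8 = 1, w_8 = 1, d_8 = 2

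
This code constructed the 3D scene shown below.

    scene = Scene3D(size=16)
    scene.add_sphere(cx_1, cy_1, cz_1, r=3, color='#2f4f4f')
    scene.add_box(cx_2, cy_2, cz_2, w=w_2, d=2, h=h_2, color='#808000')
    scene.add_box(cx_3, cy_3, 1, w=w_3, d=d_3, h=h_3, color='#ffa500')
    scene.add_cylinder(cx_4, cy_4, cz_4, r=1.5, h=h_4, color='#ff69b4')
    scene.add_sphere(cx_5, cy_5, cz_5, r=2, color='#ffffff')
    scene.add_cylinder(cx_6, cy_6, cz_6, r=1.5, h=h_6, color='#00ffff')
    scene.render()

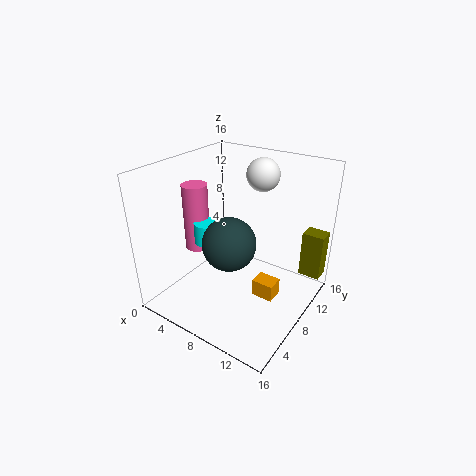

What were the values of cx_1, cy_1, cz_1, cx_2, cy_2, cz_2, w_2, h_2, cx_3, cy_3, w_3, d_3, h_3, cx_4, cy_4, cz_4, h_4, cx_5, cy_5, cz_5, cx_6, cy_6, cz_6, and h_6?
cx_1 = 7.5; cy_1 = 7; cz_1 = 7.5; cx_2 = 13.5; cy_2 = 13; cz_2 = 2.5; w_2 = 2.5; h_2 = 5.5; cx_3 = 10; cy_3 = 8; w_3 = 2.5; d_3 = 2; h_3 = 2; cx_4 = 2; cy_4 = 8; cz_4 = 5; h_4 = 8; cx_5 = 7.5; cy_5 = 14; cz_5 = 13.5; cx_6 = 4; cy_6 = 7.5; cz_6 = 6.5; h_6 = 2.5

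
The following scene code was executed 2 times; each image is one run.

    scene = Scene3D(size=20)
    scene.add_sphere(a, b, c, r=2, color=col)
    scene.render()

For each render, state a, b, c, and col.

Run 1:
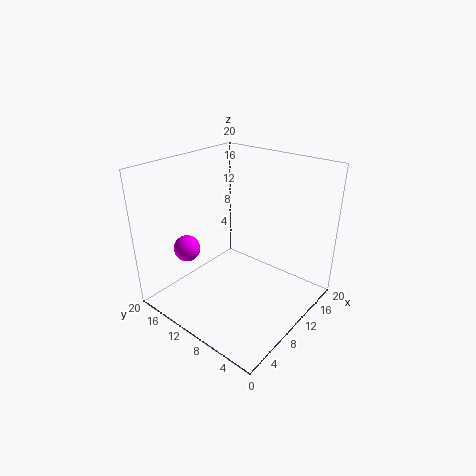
a = 7.5, b = 18, c = 6.5, col = 'magenta'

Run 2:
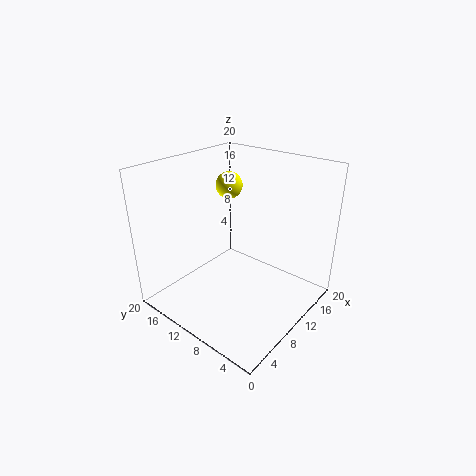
a = 14, b = 15, c = 15.5, col = 'yellow'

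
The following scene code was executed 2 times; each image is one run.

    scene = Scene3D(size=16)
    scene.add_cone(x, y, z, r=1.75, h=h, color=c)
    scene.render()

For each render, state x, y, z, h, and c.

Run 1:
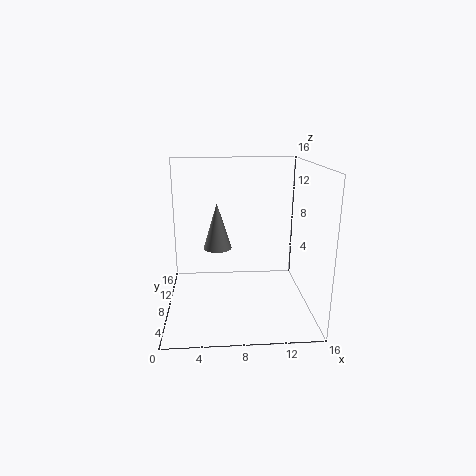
x = 5.75, y = 12.25, z = 5.25, h = 5.75, c = 'gray'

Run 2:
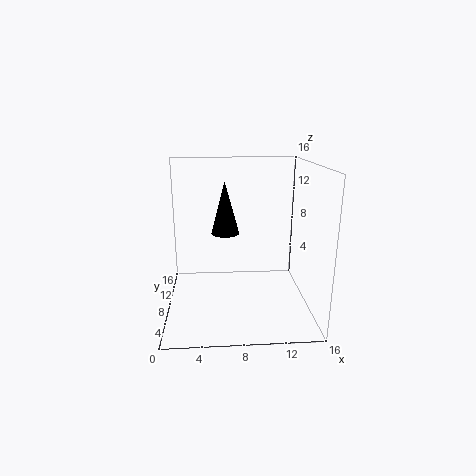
x = 6.75, y = 12.75, z = 7, h = 6.5, c = 'black'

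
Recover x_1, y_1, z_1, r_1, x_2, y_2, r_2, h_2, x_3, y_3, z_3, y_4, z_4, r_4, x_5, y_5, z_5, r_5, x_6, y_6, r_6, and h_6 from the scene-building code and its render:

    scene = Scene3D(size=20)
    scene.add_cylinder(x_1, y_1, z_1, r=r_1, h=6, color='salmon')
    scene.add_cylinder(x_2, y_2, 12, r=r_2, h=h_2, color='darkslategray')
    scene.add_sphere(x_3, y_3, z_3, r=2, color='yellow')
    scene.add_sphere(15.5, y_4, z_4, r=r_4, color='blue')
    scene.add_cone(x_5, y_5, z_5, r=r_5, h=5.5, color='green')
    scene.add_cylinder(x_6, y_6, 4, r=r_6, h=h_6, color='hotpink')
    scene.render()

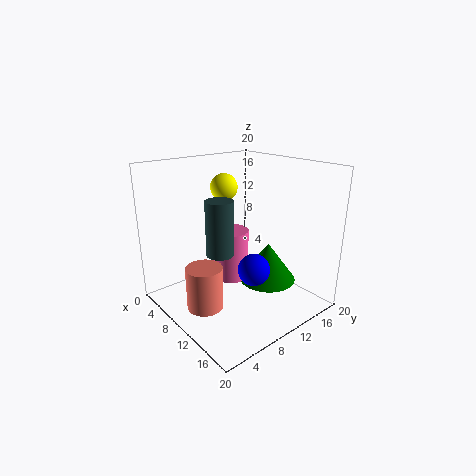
x_1 = 9.5; y_1 = 4.5; z_1 = 1; r_1 = 2.5; x_2 = 16; y_2 = 2.5; r_2 = 1.5; h_2 = 6; x_3 = 5; y_3 = 11.5; z_3 = 16; y_4 = 8; z_4 = 8; r_4 = 2; x_5 = 12.5; y_5 = 13.5; z_5 = 3.5; r_5 = 4; x_6 = 9; y_6 = 9.5; r_6 = 2.5; h_6 = 7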